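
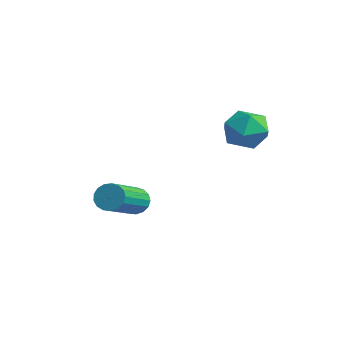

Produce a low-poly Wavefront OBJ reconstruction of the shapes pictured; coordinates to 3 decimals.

v 0.994 -1.105 3.072
v 1.242 -0.732 3.821
v 2.218 -0.728 2.479
v 2.466 -0.355 3.228
v 2.397 -1.223 3.174
v 1.64 -1.457 3.541
v 1.82 -0.003 2.759
v 1.063 -0.237 3.126
v 1.753 -0.052 3.628
v 2.109 -0.806 3.884
v 1.351 -0.654 2.416
v 1.707 -1.408 2.672
v -2.143 -2.734 -1.001
v -1.706 -2.638 -1.37
v -0.719 -4.049 -0.567
v -1.157 -4.146 -0.199
v -1.648 -2.474 -1.153
v -0.661 -3.885 -0.35
v -1.703 -2.37 -0.902
v -0.716 -3.781 -0.099
v -1.86 -2.349 -0.673
v -0.873 -3.76 0.129
v -2.081 -2.417 -0.52
v -1.094 -3.828 0.283
v -2.317 -2.557 -0.477
v -1.33 -3.968 0.326
v -2.513 -2.738 -0.554
v -1.526 -4.149 0.249
v -2.624 -2.918 -0.734
v -1.637 -4.329 0.069
v -2.625 -3.056 -0.975
v -1.638 -4.467 -0.172
v -2.516 -3.12 -1.222
v -1.529 -4.532 -0.419
v -2.322 -3.096 -1.418
v -1.335 -4.507 -0.615
v -2.086 -2.989 -1.519
v -1.1 -4.4 -0.716
v -1.864 -2.824 -1.502
v -0.877 -4.235 -0.699
f 1 12 6
f 1 6 2
f 1 2 8
f 1 8 11
f 1 11 12
f 2 6 10
f 6 12 5
f 12 11 3
f 11 8 7
f 8 2 9
f 4 10 5
f 4 5 3
f 4 3 7
f 4 7 9
f 4 9 10
f 5 10 6
f 3 5 12
f 7 3 11
f 9 7 8
f 10 9 2
f 14 13 17
f 14 17 15
f 15 17 18
f 15 18 16
f 17 13 19
f 17 19 18
f 18 19 20
f 18 20 16
f 19 13 21
f 19 21 20
f 20 21 22
f 20 22 16
f 21 13 23
f 21 23 22
f 22 23 24
f 22 24 16
f 23 13 25
f 23 25 24
f 24 25 26
f 24 26 16
f 25 13 27
f 25 27 26
f 26 27 28
f 26 28 16
f 27 13 29
f 27 29 28
f 28 29 30
f 28 30 16
f 29 13 31
f 29 31 30
f 30 31 32
f 30 32 16
f 31 13 33
f 31 33 32
f 32 33 34
f 32 34 16
f 33 13 35
f 33 35 34
f 34 35 36
f 34 36 16
f 35 13 37
f 35 37 36
f 36 37 38
f 36 38 16
f 37 13 39
f 37 39 38
f 38 39 40
f 38 40 16
f 39 13 14
f 39 14 40
f 40 14 15
f 40 15 16



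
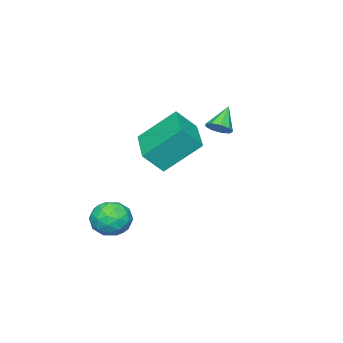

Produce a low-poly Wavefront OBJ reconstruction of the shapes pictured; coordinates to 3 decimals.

v 0.742 -0.08 0.888
v 1.338 -0.588 1.716
v -0.079 1.063 2.179
v 0.517 0.556 3.007
v 2.163 1.204 0.653
v 2.759 0.697 1.481
v 1.342 2.348 1.944
v 1.938 1.84 2.772
v 1.359 -0.879 -2.41
v 1.872 -0.872 -3.116
v 2.288 -1.708 -1.744
v 2.801 -1.701 -2.45
v 2.7 -0.975 -1.977
v 2.125 -0.462 -2.388
v 2.035 -2.118 -2.472
v 1.46 -1.605 -2.883
v 2.289 -1.637 -3.154
v 2.7 -0.931 -2.848
v 1.46 -1.649 -2.012
v 1.871 -0.943 -1.706
v 1.534 -0.803 -2.821
v 2.626 -1.777 -2.039
v 2.567 -1.351 -1.76
v 2.868 -1.346 -2.176
v 1.683 -0.562 -2.393
v 1.984 -0.558 -2.808
v 2.471 -0.618 -2.139
v 2.176 -2.022 -2.052
v 2.477 -2.018 -2.467
v 1.292 -1.234 -2.684
v 1.593 -1.229 -3.1
v 1.689 -1.962 -2.721
v 2.08 -1.248 -3.259
v 2.627 -1.735 -2.868
v 2.176 -1.98 -2.88
v 1.839 -1.679 -3.122
v 2.322 -0.833 -3.079
v 2.868 -1.32 -2.688
v 2.809 -0.893 -2.41
v 2.471 -0.592 -2.651
v 2.567 -1.283 -3.102
v 1.292 -1.26 -2.172
v 1.838 -1.747 -1.781
v 1.689 -1.988 -2.209
v 1.351 -1.687 -2.45
v 1.533 -0.845 -1.992
v 2.08 -1.332 -1.601
v 2.321 -0.901 -1.738
v 1.984 -0.6 -1.98
v 1.593 -1.297 -1.758
v -2.227 0.567 1.315
v -1.815 0.51 1.69
v -3.053 0.453 2.205
v -1.907 0.88 1.652
v -2.149 1.103 1.456
v -2.427 1.076 1.194
v -2.612 0.81 0.989
v -2.616 0.431 0.936
v -2.438 0.115 1.061
v -2.162 0.011 1.304
v -1.915 0.167 1.553
f 2 4 1
f 5 2 1
f 1 4 3
f 3 5 1
f 2 8 4
f 6 2 5
f 6 8 2
f 4 8 3
f 7 5 3
f 3 8 7
f 7 6 5
f 8 6 7
f 9 46 25
f 46 20 49
f 25 49 14
f 46 49 25
f 9 25 21
f 25 14 26
f 21 26 10
f 25 26 21
f 9 21 30
f 21 10 31
f 30 31 16
f 21 31 30
f 9 30 42
f 30 16 45
f 42 45 19
f 30 45 42
f 9 42 46
f 42 19 50
f 46 50 20
f 42 50 46
f 10 26 37
f 26 14 40
f 37 40 18
f 26 40 37
f 14 49 27
f 49 20 48
f 27 48 13
f 49 48 27
f 20 50 47
f 50 19 43
f 47 43 11
f 50 43 47
f 19 45 44
f 45 16 32
f 44 32 15
f 45 32 44
f 16 31 36
f 31 10 33
f 36 33 17
f 31 33 36
f 12 38 24
f 38 18 39
f 24 39 13
f 38 39 24
f 12 24 22
f 24 13 23
f 22 23 11
f 24 23 22
f 12 22 29
f 22 11 28
f 29 28 15
f 22 28 29
f 12 29 34
f 29 15 35
f 34 35 17
f 29 35 34
f 12 34 38
f 34 17 41
f 38 41 18
f 34 41 38
f 13 39 27
f 39 18 40
f 27 40 14
f 39 40 27
f 11 23 47
f 23 13 48
f 47 48 20
f 23 48 47
f 15 28 44
f 28 11 43
f 44 43 19
f 28 43 44
f 17 35 36
f 35 15 32
f 36 32 16
f 35 32 36
f 18 41 37
f 41 17 33
f 37 33 10
f 41 33 37
f 52 51 54
f 52 54 53
f 54 51 55
f 54 55 53
f 55 51 56
f 55 56 53
f 56 51 57
f 56 57 53
f 57 51 58
f 57 58 53
f 58 51 59
f 58 59 53
f 59 51 60
f 59 60 53
f 60 51 61
f 60 61 53
f 61 51 52
f 61 52 53



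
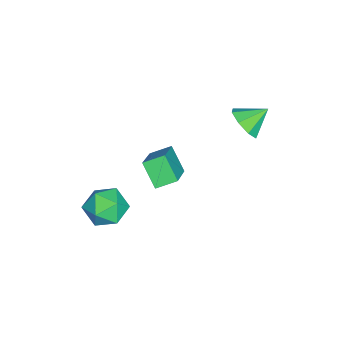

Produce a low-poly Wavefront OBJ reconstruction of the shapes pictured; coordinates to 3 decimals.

v -0.288 -2.021 -2.555
v -0.59 -1.221 -2.188
v -1.877 -2.129 -3.627
v -2.179 -1.33 -3.26
v 0.279 -1.39 -3.46
v -0.023 -0.591 -3.093
v -1.31 -1.499 -4.532
v -1.612 -0.699 -4.165
v -0.684 1.758 0.417
v -0.216 2.29 0.09
v -1.136 2.542 1.043
v -0.731 2.227 -0.204
v -1.219 1.889 -0.135
v -1.393 1.475 0.258
v -1.151 1.227 0.745
v -0.636 1.29 1.039
v -0.148 1.627 0.969
v 0.026 2.041 0.576
v 1.896 -1.958 -2.998
v 2.779 -2.216 -3.168
v 1.521 -3.404 -2.752
v 2.404 -3.662 -2.922
v 2.199 -3.175 -2.15
v 2.431 -2.281 -2.302
v 1.869 -3.339 -3.618
v 2.101 -2.445 -3.77
v 2.763 -3.069 -3.551
v 2.967 -2.968 -2.643
v 1.333 -2.652 -3.277
v 1.537 -2.551 -2.369
f 2 4 1
f 5 2 1
f 1 4 3
f 3 5 1
f 2 8 4
f 6 2 5
f 6 8 2
f 4 8 3
f 7 5 3
f 3 8 7
f 7 6 5
f 8 6 7
f 10 9 12
f 10 12 11
f 12 9 13
f 12 13 11
f 13 9 14
f 13 14 11
f 14 9 15
f 14 15 11
f 15 9 16
f 15 16 11
f 16 9 17
f 16 17 11
f 17 9 18
f 17 18 11
f 18 9 10
f 18 10 11
f 19 30 24
f 19 24 20
f 19 20 26
f 19 26 29
f 19 29 30
f 20 24 28
f 24 30 23
f 30 29 21
f 29 26 25
f 26 20 27
f 22 28 23
f 22 23 21
f 22 21 25
f 22 25 27
f 22 27 28
f 23 28 24
f 21 23 30
f 25 21 29
f 27 25 26
f 28 27 20



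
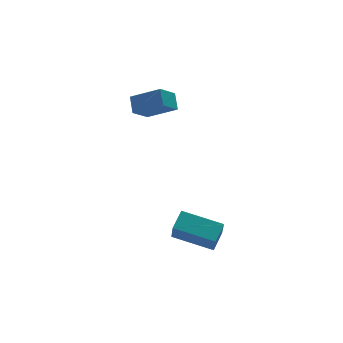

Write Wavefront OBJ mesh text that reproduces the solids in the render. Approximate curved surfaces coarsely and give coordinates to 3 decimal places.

v 0.312 -2.739 -3.259
v 0.064 -3.372 -2.012
v 1.115 -2.081 -2.765
v 0.868 -2.714 -1.518
v 1.832 -4.246 -3.722
v 1.585 -4.879 -2.475
v 2.636 -3.588 -3.228
v 2.388 -4.221 -1.981
v 0.644 2.139 2.534
v 1.814 1.112 3.398
v 0.894 2.933 3.141
v 2.064 1.906 4.004
v 1.636 2.514 1.636
v 2.806 1.487 2.499
v 1.886 3.308 2.242
v 3.056 2.281 3.106
f 2 4 1
f 5 2 1
f 1 4 3
f 3 5 1
f 2 8 4
f 6 2 5
f 6 8 2
f 4 8 3
f 7 5 3
f 3 8 7
f 7 6 5
f 8 6 7
f 10 12 9
f 13 10 9
f 9 12 11
f 11 13 9
f 10 16 12
f 14 10 13
f 14 16 10
f 12 16 11
f 15 13 11
f 11 16 15
f 15 14 13
f 16 14 15



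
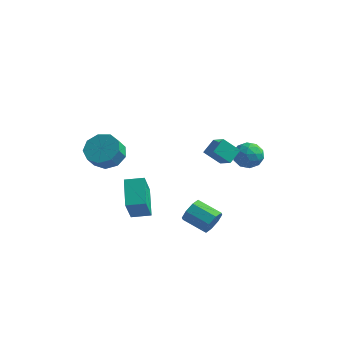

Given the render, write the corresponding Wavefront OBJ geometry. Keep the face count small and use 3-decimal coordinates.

v 0.625 -4.462 -1.875
v -0.229 -3.081 -0.889
v 0.397 -3.473 -3.458
v -0.456 -2.091 -2.471
v 1.616 -3.969 -1.709
v 0.763 -2.587 -0.722
v 1.389 -2.979 -3.291
v 0.535 -1.598 -2.305
v 4.409 -1.545 -3.783
v 4.683 -1.191 -3.107
v 3.244 -1.121 -2.562
v 2.971 -1.475 -3.237
v 4.536 -0.78 -3.548
v 3.097 -0.71 -3.002
v 4.315 -0.817 -4.126
v 2.876 -0.747 -3.58
v 4.149 -1.281 -4.503
v 2.711 -1.211 -3.957
v 4.136 -1.899 -4.458
v 2.697 -1.829 -3.913
v 4.283 -2.31 -4.018
v 2.844 -2.24 -3.472
v 4.504 -2.273 -3.44
v 3.065 -2.203 -2.894
v 4.669 -1.809 -3.063
v 3.231 -1.739 -2.517
v -1.068 -3.278 0.988
v -0.022 -3.215 1.045
v -0.025 -3.899 1.868
v -1.072 -3.962 1.812
v -0.321 -2.712 1.461
v -0.324 -3.396 2.285
v -0.97 -2.474 1.656
v -0.973 -3.157 2.48
v -1.665 -2.612 1.539
v -1.668 -3.296 2.362
v -2.081 -3.062 1.164
v -2.084 -3.745 1.987
v -2.023 -3.613 0.707
v -2.026 -4.296 1.53
v -1.518 -4.007 0.381
v -1.522 -4.691 1.205
v -0.803 -4.061 0.34
v -0.807 -4.744 1.163
v -0.212 -3.748 0.602
v -0.216 -4.431 1.426
v 3.156 3.55 -1.691
v 3.775 4.249 -1.845
v 4.185 2.831 -0.815
v 4.804 3.53 -0.969
v 4.033 3.689 -0.444
v 3.397 4.133 -0.986
v 4.563 2.947 -1.674
v 3.927 3.391 -2.216
v 4.645 3.876 -1.835
v 4.318 4.334 -1.075
v 3.642 2.746 -1.585
v 3.315 3.204 -0.825
v 3.375 3.963 -1.845
v 4.585 3.117 -0.815
v 4.132 3.211 -0.506
v 4.496 3.621 -0.597
v 3.153 3.895 -1.34
v 3.517 4.305 -1.431
v 3.669 3.976 -0.607
v 4.443 2.775 -1.229
v 4.807 3.185 -1.32
v 3.464 3.459 -2.063
v 3.828 3.869 -2.154
v 4.291 3.104 -2.053
v 4.251 4.154 -1.93
v 4.855 3.731 -1.415
v 4.713 3.389 -1.829
v 4.339 3.65 -2.148
v 4.058 4.423 -1.483
v 4.663 4.001 -0.968
v 4.21 4.094 -0.659
v 3.836 4.356 -0.978
v 4.569 4.204 -1.477
v 3.297 3.079 -1.692
v 3.902 2.657 -1.177
v 4.124 2.724 -1.682
v 3.75 2.986 -2.001
v 3.105 3.349 -1.245
v 3.709 2.926 -0.73
v 3.621 3.43 -0.512
v 3.247 3.691 -0.831
v 3.391 2.876 -1.183
v 1.9 2.095 -0.9
v 2.814 1.514 -0.277
v 2.071 2.981 -0.325
v 2.985 2.4 0.298
v 2.755 2.5 -1.778
v 3.669 1.919 -1.155
v 2.926 3.386 -1.203
v 3.84 2.805 -0.58
f 2 4 1
f 5 2 1
f 1 4 3
f 3 5 1
f 2 8 4
f 6 2 5
f 6 8 2
f 4 8 3
f 7 5 3
f 3 8 7
f 7 6 5
f 8 6 7
f 10 9 13
f 10 13 11
f 11 13 14
f 11 14 12
f 13 9 15
f 13 15 14
f 14 15 16
f 14 16 12
f 15 9 17
f 15 17 16
f 16 17 18
f 16 18 12
f 17 9 19
f 17 19 18
f 18 19 20
f 18 20 12
f 19 9 21
f 19 21 20
f 20 21 22
f 20 22 12
f 21 9 23
f 21 23 22
f 22 23 24
f 22 24 12
f 23 9 25
f 23 25 24
f 24 25 26
f 24 26 12
f 25 9 10
f 25 10 26
f 26 10 11
f 26 11 12
f 28 27 31
f 28 31 29
f 29 31 32
f 29 32 30
f 31 27 33
f 31 33 32
f 32 33 34
f 32 34 30
f 33 27 35
f 33 35 34
f 34 35 36
f 34 36 30
f 35 27 37
f 35 37 36
f 36 37 38
f 36 38 30
f 37 27 39
f 37 39 38
f 38 39 40
f 38 40 30
f 39 27 41
f 39 41 40
f 40 41 42
f 40 42 30
f 41 27 43
f 41 43 42
f 42 43 44
f 42 44 30
f 43 27 45
f 43 45 44
f 44 45 46
f 44 46 30
f 45 27 28
f 45 28 46
f 46 28 29
f 46 29 30
f 47 84 63
f 84 58 87
f 63 87 52
f 84 87 63
f 47 63 59
f 63 52 64
f 59 64 48
f 63 64 59
f 47 59 68
f 59 48 69
f 68 69 54
f 59 69 68
f 47 68 80
f 68 54 83
f 80 83 57
f 68 83 80
f 47 80 84
f 80 57 88
f 84 88 58
f 80 88 84
f 48 64 75
f 64 52 78
f 75 78 56
f 64 78 75
f 52 87 65
f 87 58 86
f 65 86 51
f 87 86 65
f 58 88 85
f 88 57 81
f 85 81 49
f 88 81 85
f 57 83 82
f 83 54 70
f 82 70 53
f 83 70 82
f 54 69 74
f 69 48 71
f 74 71 55
f 69 71 74
f 50 76 62
f 76 56 77
f 62 77 51
f 76 77 62
f 50 62 60
f 62 51 61
f 60 61 49
f 62 61 60
f 50 60 67
f 60 49 66
f 67 66 53
f 60 66 67
f 50 67 72
f 67 53 73
f 72 73 55
f 67 73 72
f 50 72 76
f 72 55 79
f 76 79 56
f 72 79 76
f 51 77 65
f 77 56 78
f 65 78 52
f 77 78 65
f 49 61 85
f 61 51 86
f 85 86 58
f 61 86 85
f 53 66 82
f 66 49 81
f 82 81 57
f 66 81 82
f 55 73 74
f 73 53 70
f 74 70 54
f 73 70 74
f 56 79 75
f 79 55 71
f 75 71 48
f 79 71 75
f 90 92 89
f 93 90 89
f 89 92 91
f 91 93 89
f 90 96 92
f 94 90 93
f 94 96 90
f 92 96 91
f 95 93 91
f 91 96 95
f 95 94 93
f 96 94 95



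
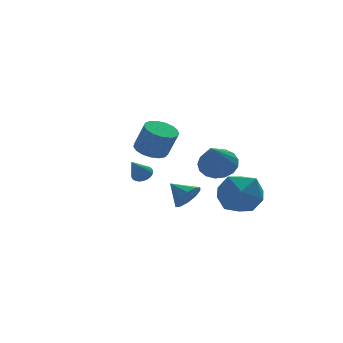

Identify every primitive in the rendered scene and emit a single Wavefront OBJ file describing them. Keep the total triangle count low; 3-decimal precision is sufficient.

v -0.224 -3.706 0.939
v 0.327 -3.203 -0.079
v 1.593 -3.837 1.859
v 2.144 -3.334 0.841
v 1.391 -2.627 1.565
v 0.268 -2.546 0.997
v 1.652 -4.494 0.783
v 0.529 -4.413 0.215
v 1.486 -3.69 -0.175
v 1.325 -2.536 0.309
v 0.595 -4.504 1.471
v 0.434 -3.35 1.955
v -3.593 -3.422 2.695
v -3.165 -3.443 2.97
v -4.227 -3.878 3.645
v -3.23 -3.261 3.014
v -3.351 -3.103 3.009
v -3.508 -2.993 2.957
v -3.679 -2.949 2.864
v -3.836 -2.977 2.746
v -3.957 -3.073 2.62
v -4.022 -3.222 2.505
v -4.022 -3.401 2.419
v -3.956 -3.584 2.375
v -3.835 -3.742 2.38
v -3.678 -3.852 2.433
v -3.507 -3.896 2.525
v -3.35 -3.868 2.644
v -3.229 -3.772 2.77
v -3.164 -3.623 2.884
v -0.819 -1.655 0.214
v -0.108 -1.35 0.42
v -1.361 -0.805 0.826
v -0.25 -1.137 -0.003
v -0.609 -1.121 -0.343
v -1.047 -1.31 -0.47
v -1.399 -1.631 -0.336
v -1.529 -1.961 0.009
v -1.387 -2.174 0.432
v -1.029 -2.19 0.771
v -0.59 -2.001 0.899
v -0.238 -1.68 0.764
v -1.219 2.272 1.87
v -0.728 1.65 1.536
v -0.35 1.186 2.955
v -0.841 1.808 3.29
v -0.471 1.97 1.572
v -0.093 1.506 2.991
v -0.386 2.359 1.677
v -0.008 1.895 3.096
v -0.491 2.728 1.826
v -0.113 2.264 3.245
v -0.764 2.992 1.985
v -0.385 2.529 3.404
v -1.14 3.092 2.117
v -0.762 2.628 3.536
v -1.535 3.003 2.194
v -1.157 2.54 3.613
v -1.857 2.748 2.196
v -1.479 2.284 3.615
v -2.033 2.383 2.124
v -1.655 1.919 3.543
v -2.023 1.992 1.993
v -1.645 1.529 3.412
v -1.828 1.666 1.835
v -1.45 1.202 3.254
v -1.494 1.479 1.685
v -1.116 1.015 3.104
v -1.097 1.473 1.577
v -0.719 1.009 2.996
v 0.22 -2.694 2.548
v 1.071 -2.979 2.79
v -0.64 -3.986 4.052
v 0.999 -2.627 3.052
v 0.748 -2.289 3.198
v 0.376 -2.045 3.196
v -0.032 -1.949 3.045
v -0.382 -2.024 2.78
v -0.594 -2.253 2.463
v -0.62 -2.582 2.165
v -0.454 -2.938 1.955
v -0.133 -3.237 1.881
v 0.269 -3.412 1.96
v 0.659 -3.423 2.173
v 0.949 -3.267 2.473
f 1 12 6
f 1 6 2
f 1 2 8
f 1 8 11
f 1 11 12
f 2 6 10
f 6 12 5
f 12 11 3
f 11 8 7
f 8 2 9
f 4 10 5
f 4 5 3
f 4 3 7
f 4 7 9
f 4 9 10
f 5 10 6
f 3 5 12
f 7 3 11
f 9 7 8
f 10 9 2
f 14 13 16
f 14 16 15
f 16 13 17
f 16 17 15
f 17 13 18
f 17 18 15
f 18 13 19
f 18 19 15
f 19 13 20
f 19 20 15
f 20 13 21
f 20 21 15
f 21 13 22
f 21 22 15
f 22 13 23
f 22 23 15
f 23 13 24
f 23 24 15
f 24 13 25
f 24 25 15
f 25 13 26
f 25 26 15
f 26 13 27
f 26 27 15
f 27 13 28
f 27 28 15
f 28 13 29
f 28 29 15
f 29 13 30
f 29 30 15
f 30 13 14
f 30 14 15
f 32 31 34
f 32 34 33
f 34 31 35
f 34 35 33
f 35 31 36
f 35 36 33
f 36 31 37
f 36 37 33
f 37 31 38
f 37 38 33
f 38 31 39
f 38 39 33
f 39 31 40
f 39 40 33
f 40 31 41
f 40 41 33
f 41 31 42
f 41 42 33
f 42 31 32
f 42 32 33
f 44 43 47
f 44 47 45
f 45 47 48
f 45 48 46
f 47 43 49
f 47 49 48
f 48 49 50
f 48 50 46
f 49 43 51
f 49 51 50
f 50 51 52
f 50 52 46
f 51 43 53
f 51 53 52
f 52 53 54
f 52 54 46
f 53 43 55
f 53 55 54
f 54 55 56
f 54 56 46
f 55 43 57
f 55 57 56
f 56 57 58
f 56 58 46
f 57 43 59
f 57 59 58
f 58 59 60
f 58 60 46
f 59 43 61
f 59 61 60
f 60 61 62
f 60 62 46
f 61 43 63
f 61 63 62
f 62 63 64
f 62 64 46
f 63 43 65
f 63 65 64
f 64 65 66
f 64 66 46
f 65 43 67
f 65 67 66
f 66 67 68
f 66 68 46
f 67 43 69
f 67 69 68
f 68 69 70
f 68 70 46
f 69 43 44
f 69 44 70
f 70 44 45
f 70 45 46
f 72 71 74
f 72 74 73
f 74 71 75
f 74 75 73
f 75 71 76
f 75 76 73
f 76 71 77
f 76 77 73
f 77 71 78
f 77 78 73
f 78 71 79
f 78 79 73
f 79 71 80
f 79 80 73
f 80 71 81
f 80 81 73
f 81 71 82
f 81 82 73
f 82 71 83
f 82 83 73
f 83 71 84
f 83 84 73
f 84 71 85
f 84 85 73
f 85 71 72
f 85 72 73



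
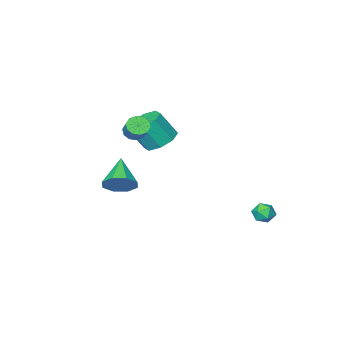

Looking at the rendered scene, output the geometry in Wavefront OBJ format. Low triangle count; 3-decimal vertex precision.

v -1.671 -3.659 -0.7
v -0.926 -4.175 -1.268
v -0.144 -4.698 0.231
v -0.889 -4.181 0.8
v -0.716 -3.4 -1.107
v 0.066 -3.922 0.392
v -1.066 -2.776 -0.708
v -0.284 -3.299 0.792
v -1.77 -2.67 -0.304
v -0.988 -3.192 1.196
v -2.416 -3.142 -0.131
v -1.634 -3.665 1.368
v -2.626 -3.918 -0.292
v -1.844 -4.44 1.207
v -2.276 -4.541 -0.692
v -1.494 -5.064 0.808
v -1.572 -4.648 -1.096
v -0.79 -5.17 0.404
v 1.938 -2.109 -2.38
v 2.553 -1.906 -1.619
v 0.982 -3.491 -1.24
v 1.925 -1.468 -1.614
v 1.305 -1.405 -2.058
v 1.055 -1.756 -2.691
v 1.323 -2.313 -3.142
v 1.95 -2.751 -3.147
v 2.57 -2.814 -2.703
v 2.82 -2.463 -2.07
v -3.765 3.37 -3.361
v -3.125 3.135 -3.538
v -4.215 2.805 -4.242
v -3.575 2.57 -4.419
v -3.885 2.338 -3.831
v -3.607 2.687 -3.286
v -3.733 3.253 -4.494
v -3.455 3.602 -3.949
v -3.105 3.063 -4.238
v -3.199 2.498 -3.828
v -4.141 3.442 -3.952
v -4.235 2.877 -3.542
v 0.248 -3.282 0.706
v 0.722 -3.07 0.299
v 1.047 -2.207 1.128
v 0.572 -2.418 1.534
v 0.382 -2.861 0.215
v 0.707 -1.998 1.044
v -0.01 -2.813 0.319
v 0.315 -1.95 1.147
v -0.303 -2.944 0.57
v 0.022 -2.081 1.399
v -0.386 -3.204 0.873
v -0.061 -2.341 1.702
v -0.227 -3.493 1.112
v 0.098 -2.63 1.941
v 0.113 -3.702 1.196
v 0.438 -2.839 2.025
v 0.505 -3.75 1.093
v 0.83 -2.887 1.921
v 0.798 -3.619 0.841
v 1.123 -2.756 1.67
v 0.881 -3.359 0.538
v 1.206 -2.496 1.367
f 2 1 5
f 2 5 3
f 3 5 6
f 3 6 4
f 5 1 7
f 5 7 6
f 6 7 8
f 6 8 4
f 7 1 9
f 7 9 8
f 8 9 10
f 8 10 4
f 9 1 11
f 9 11 10
f 10 11 12
f 10 12 4
f 11 1 13
f 11 13 12
f 12 13 14
f 12 14 4
f 13 1 15
f 13 15 14
f 14 15 16
f 14 16 4
f 15 1 17
f 15 17 16
f 16 17 18
f 16 18 4
f 17 1 2
f 17 2 18
f 18 2 3
f 18 3 4
f 20 19 22
f 20 22 21
f 22 19 23
f 22 23 21
f 23 19 24
f 23 24 21
f 24 19 25
f 24 25 21
f 25 19 26
f 25 26 21
f 26 19 27
f 26 27 21
f 27 19 28
f 27 28 21
f 28 19 20
f 28 20 21
f 29 40 34
f 29 34 30
f 29 30 36
f 29 36 39
f 29 39 40
f 30 34 38
f 34 40 33
f 40 39 31
f 39 36 35
f 36 30 37
f 32 38 33
f 32 33 31
f 32 31 35
f 32 35 37
f 32 37 38
f 33 38 34
f 31 33 40
f 35 31 39
f 37 35 36
f 38 37 30
f 42 41 45
f 42 45 43
f 43 45 46
f 43 46 44
f 45 41 47
f 45 47 46
f 46 47 48
f 46 48 44
f 47 41 49
f 47 49 48
f 48 49 50
f 48 50 44
f 49 41 51
f 49 51 50
f 50 51 52
f 50 52 44
f 51 41 53
f 51 53 52
f 52 53 54
f 52 54 44
f 53 41 55
f 53 55 54
f 54 55 56
f 54 56 44
f 55 41 57
f 55 57 56
f 56 57 58
f 56 58 44
f 57 41 59
f 57 59 58
f 58 59 60
f 58 60 44
f 59 41 61
f 59 61 60
f 60 61 62
f 60 62 44
f 61 41 42
f 61 42 62
f 62 42 43
f 62 43 44



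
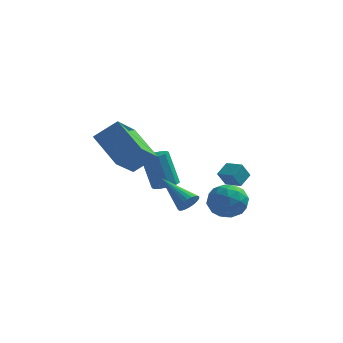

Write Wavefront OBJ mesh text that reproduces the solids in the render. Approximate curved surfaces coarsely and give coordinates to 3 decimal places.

v 1.987 -2.329 2.104
v 2.396 -1.755 1.411
v 2.964 -3.525 1.689
v 3.373 -2.951 0.996
v 3.521 -2.753 1.953
v 2.917 -2.014 2.21
v 2.443 -3.266 0.89
v 1.839 -2.527 1.147
v 2.678 -2.334 0.661
v 3.344 -2.017 1.319
v 2.016 -3.263 1.781
v 2.682 -2.946 2.439
v 2.105 -1.937 1.794
v 3.255 -3.343 1.306
v 3.342 -3.227 1.869
v 3.582 -2.889 1.462
v 2.412 -2.089 2.263
v 2.653 -1.752 1.856
v 3.314 -2.339 2.175
v 2.707 -3.528 1.244
v 2.948 -3.191 0.837
v 1.778 -2.391 1.638
v 2.018 -2.053 1.231
v 2.046 -2.941 0.925
v 2.512 -1.94 0.946
v 3.086 -2.642 0.702
v 2.539 -2.828 0.64
v 2.184 -2.393 0.791
v 2.904 -1.753 1.332
v 3.478 -2.456 1.089
v 3.565 -2.34 1.651
v 3.21 -1.906 1.802
v 3.069 -2.094 0.892
v 1.882 -2.824 2.011
v 2.456 -3.527 1.768
v 2.15 -3.374 1.298
v 1.795 -2.94 1.449
v 2.274 -2.638 2.398
v 2.848 -3.34 2.154
v 3.176 -2.887 2.309
v 2.821 -2.452 2.46
v 2.291 -3.186 2.208
v -3.63 -1.482 4.409
v -2.587 -1.104 5.295
v -3.221 0.039 3.277
v -2.177 0.417 4.163
v -2.303 -2.637 3.337
v -1.259 -2.259 4.223
v -1.893 -1.116 2.205
v -0.85 -0.738 3.091
v 0.849 -2.138 0.981
v 1.166 -2.187 1.488
v -0.609 -1.202 1.979
v 1.242 -1.981 1.406
v 1.258 -1.799 1.26
v 1.212 -1.669 1.071
v 1.111 -1.61 0.868
v 0.97 -1.632 0.682
v 0.81 -1.73 0.542
v 0.657 -1.891 0.469
v 0.533 -2.09 0.473
v 0.457 -2.295 0.555
v 0.44 -2.477 0.702
v 0.486 -2.607 0.891
v 0.587 -2.666 1.093
v 0.728 -2.644 1.279
v 0.888 -2.546 1.419
v 1.041 -2.385 1.493
v -0.88 1.049 0.465
v -0.249 1.176 0.651
v -0.829 1.437 2.441
v -1.46 1.311 2.255
v -0.425 1.535 0.541
v -1.004 1.796 2.332
v -0.774 1.708 0.403
v -1.354 1.969 2.193
v -1.164 1.63 0.288
v -1.744 1.891 2.079
v -1.446 1.33 0.241
v -2.025 1.591 2.031
v -1.511 0.923 0.279
v -2.091 1.184 2.069
v -1.336 0.564 0.388
v -1.915 0.825 2.179
v -0.986 0.391 0.527
v -1.566 0.652 2.317
v -0.596 0.469 0.641
v -1.176 0.73 2.432
v -0.315 0.769 0.689
v -0.894 1.03 2.479
v 3.213 -4.476 4
v 3.498 -3.82 4.38
v 2.468 -4.058 3.836
v 2.753 -3.402 4.216
v 3.527 -4.198 3.284
v 3.812 -3.542 3.664
v 2.782 -3.78 3.12
v 3.067 -3.124 3.5
f 1 38 17
f 38 12 41
f 17 41 6
f 38 41 17
f 1 17 13
f 17 6 18
f 13 18 2
f 17 18 13
f 1 13 22
f 13 2 23
f 22 23 8
f 13 23 22
f 1 22 34
f 22 8 37
f 34 37 11
f 22 37 34
f 1 34 38
f 34 11 42
f 38 42 12
f 34 42 38
f 2 18 29
f 18 6 32
f 29 32 10
f 18 32 29
f 6 41 19
f 41 12 40
f 19 40 5
f 41 40 19
f 12 42 39
f 42 11 35
f 39 35 3
f 42 35 39
f 11 37 36
f 37 8 24
f 36 24 7
f 37 24 36
f 8 23 28
f 23 2 25
f 28 25 9
f 23 25 28
f 4 30 16
f 30 10 31
f 16 31 5
f 30 31 16
f 4 16 14
f 16 5 15
f 14 15 3
f 16 15 14
f 4 14 21
f 14 3 20
f 21 20 7
f 14 20 21
f 4 21 26
f 21 7 27
f 26 27 9
f 21 27 26
f 4 26 30
f 26 9 33
f 30 33 10
f 26 33 30
f 5 31 19
f 31 10 32
f 19 32 6
f 31 32 19
f 3 15 39
f 15 5 40
f 39 40 12
f 15 40 39
f 7 20 36
f 20 3 35
f 36 35 11
f 20 35 36
f 9 27 28
f 27 7 24
f 28 24 8
f 27 24 28
f 10 33 29
f 33 9 25
f 29 25 2
f 33 25 29
f 44 46 43
f 47 44 43
f 43 46 45
f 45 47 43
f 44 50 46
f 48 44 47
f 48 50 44
f 46 50 45
f 49 47 45
f 45 50 49
f 49 48 47
f 50 48 49
f 52 51 54
f 52 54 53
f 54 51 55
f 54 55 53
f 55 51 56
f 55 56 53
f 56 51 57
f 56 57 53
f 57 51 58
f 57 58 53
f 58 51 59
f 58 59 53
f 59 51 60
f 59 60 53
f 60 51 61
f 60 61 53
f 61 51 62
f 61 62 53
f 62 51 63
f 62 63 53
f 63 51 64
f 63 64 53
f 64 51 65
f 64 65 53
f 65 51 66
f 65 66 53
f 66 51 67
f 66 67 53
f 67 51 68
f 67 68 53
f 68 51 52
f 68 52 53
f 70 69 73
f 70 73 71
f 71 73 74
f 71 74 72
f 73 69 75
f 73 75 74
f 74 75 76
f 74 76 72
f 75 69 77
f 75 77 76
f 76 77 78
f 76 78 72
f 77 69 79
f 77 79 78
f 78 79 80
f 78 80 72
f 79 69 81
f 79 81 80
f 80 81 82
f 80 82 72
f 81 69 83
f 81 83 82
f 82 83 84
f 82 84 72
f 83 69 85
f 83 85 84
f 84 85 86
f 84 86 72
f 85 69 87
f 85 87 86
f 86 87 88
f 86 88 72
f 87 69 89
f 87 89 88
f 88 89 90
f 88 90 72
f 89 69 70
f 89 70 90
f 90 70 71
f 90 71 72
f 92 94 91
f 95 92 91
f 91 94 93
f 93 95 91
f 92 98 94
f 96 92 95
f 96 98 92
f 94 98 93
f 97 95 93
f 93 98 97
f 97 96 95
f 98 96 97



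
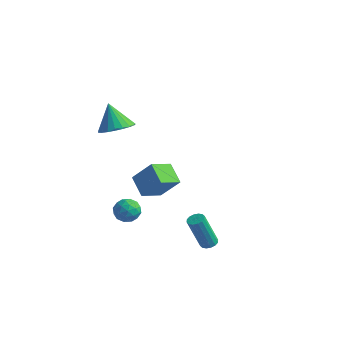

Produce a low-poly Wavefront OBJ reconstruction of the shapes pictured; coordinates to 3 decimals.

v 3.232 0.128 -3.747
v 3.539 0.494 -3.57
v 3.135 -0.141 -1.556
v 2.828 -0.508 -1.733
v 3.3 0.606 -3.582
v 2.896 -0.03 -1.569
v 3.043 0.589 -3.639
v 2.639 -0.046 -1.625
v 2.836 0.449 -3.725
v 2.432 -0.187 -1.711
v 2.736 0.223 -3.816
v 2.332 -0.413 -1.803
v 2.768 -0.029 -3.889
v 2.364 -0.665 -1.876
v 2.925 -0.239 -3.924
v 2.521 -0.874 -1.91
v 3.164 -0.35 -3.911
v 2.76 -0.986 -1.898
v 3.421 -0.334 -3.855
v 3.017 -0.969 -1.841
v 3.628 -0.193 -3.769
v 3.224 -0.829 -1.755
v 3.728 0.033 -3.677
v 3.324 -0.603 -1.664
v 3.696 0.285 -3.604
v 3.292 -0.351 -1.591
v -3.702 2.667 -4.233
v -4.842 3.175 -3.419
v -3.468 4.057 -4.774
v -4.608 4.565 -3.96
v -2.552 3.015 -2.84
v -3.692 3.523 -2.026
v -2.318 4.405 -3.381
v -3.458 4.913 -2.567
v -3.082 -0.007 2.727
v -2.203 0.434 3.097
v -3.838 0.187 4.293
v -2.423 0.781 2.948
v -2.757 0.991 2.761
v -3.146 1.029 2.568
v -3.525 0.888 2.402
v -3.827 0.592 2.293
v -4 0.193 2.259
v -4.014 -0.241 2.305
v -3.867 -0.634 2.425
v -3.585 -0.919 2.597
v -3.215 -1.046 2.791
v -2.822 -0.994 2.974
v -2.474 -0.77 3.115
v -2.231 -0.415 3.188
v -2.136 0.011 3.182
v -2.045 0.414 -2.913
v -1.477 -0.039 -3.317
v -3.023 -0.341 -3.443
v -2.455 -0.794 -3.847
v -2.513 -0.842 -3.019
v -1.909 -0.375 -2.692
v -2.591 -0.005 -4.068
v -1.987 0.462 -3.741
v -1.815 -0.298 -4.03
v -1.767 -0.815 -3.382
v -2.733 0.435 -3.378
v -2.685 -0.082 -2.73
v -1.675 0.253 -3.068
v -2.825 -0.633 -3.692
v -2.859 -0.662 -3.205
v -2.525 -0.928 -3.442
v -1.929 0.056 -2.701
v -1.595 -0.21 -2.938
v -2.204 -0.682 -2.764
v -2.905 -0.17 -3.822
v -2.571 -0.436 -4.059
v -1.975 0.548 -3.318
v -1.641 0.282 -3.555
v -2.296 0.302 -3.996
v -1.54 -0.164 -3.725
v -2.115 -0.608 -4.037
v -2.194 -0.144 -4.167
v -1.839 0.13 -3.974
v -1.512 -0.469 -3.344
v -2.086 -0.912 -3.656
v -2.121 -0.94 -3.169
v -1.766 -0.666 -2.977
v -1.71 -0.62 -3.764
v -2.414 0.532 -3.104
v -2.988 0.089 -3.416
v -2.734 0.286 -3.783
v -2.379 0.56 -3.591
v -2.385 0.228 -2.723
v -2.96 -0.216 -3.035
v -2.661 -0.51 -2.786
v -2.306 -0.236 -2.593
v -2.79 0.24 -2.996
f 2 1 5
f 2 5 3
f 3 5 6
f 3 6 4
f 5 1 7
f 5 7 6
f 6 7 8
f 6 8 4
f 7 1 9
f 7 9 8
f 8 9 10
f 8 10 4
f 9 1 11
f 9 11 10
f 10 11 12
f 10 12 4
f 11 1 13
f 11 13 12
f 12 13 14
f 12 14 4
f 13 1 15
f 13 15 14
f 14 15 16
f 14 16 4
f 15 1 17
f 15 17 16
f 16 17 18
f 16 18 4
f 17 1 19
f 17 19 18
f 18 19 20
f 18 20 4
f 19 1 21
f 19 21 20
f 20 21 22
f 20 22 4
f 21 1 23
f 21 23 22
f 22 23 24
f 22 24 4
f 23 1 25
f 23 25 24
f 24 25 26
f 24 26 4
f 25 1 2
f 25 2 26
f 26 2 3
f 26 3 4
f 28 30 27
f 31 28 27
f 27 30 29
f 29 31 27
f 28 34 30
f 32 28 31
f 32 34 28
f 30 34 29
f 33 31 29
f 29 34 33
f 33 32 31
f 34 32 33
f 36 35 38
f 36 38 37
f 38 35 39
f 38 39 37
f 39 35 40
f 39 40 37
f 40 35 41
f 40 41 37
f 41 35 42
f 41 42 37
f 42 35 43
f 42 43 37
f 43 35 44
f 43 44 37
f 44 35 45
f 44 45 37
f 45 35 46
f 45 46 37
f 46 35 47
f 46 47 37
f 47 35 48
f 47 48 37
f 48 35 49
f 48 49 37
f 49 35 50
f 49 50 37
f 50 35 51
f 50 51 37
f 51 35 36
f 51 36 37
f 52 89 68
f 89 63 92
f 68 92 57
f 89 92 68
f 52 68 64
f 68 57 69
f 64 69 53
f 68 69 64
f 52 64 73
f 64 53 74
f 73 74 59
f 64 74 73
f 52 73 85
f 73 59 88
f 85 88 62
f 73 88 85
f 52 85 89
f 85 62 93
f 89 93 63
f 85 93 89
f 53 69 80
f 69 57 83
f 80 83 61
f 69 83 80
f 57 92 70
f 92 63 91
f 70 91 56
f 92 91 70
f 63 93 90
f 93 62 86
f 90 86 54
f 93 86 90
f 62 88 87
f 88 59 75
f 87 75 58
f 88 75 87
f 59 74 79
f 74 53 76
f 79 76 60
f 74 76 79
f 55 81 67
f 81 61 82
f 67 82 56
f 81 82 67
f 55 67 65
f 67 56 66
f 65 66 54
f 67 66 65
f 55 65 72
f 65 54 71
f 72 71 58
f 65 71 72
f 55 72 77
f 72 58 78
f 77 78 60
f 72 78 77
f 55 77 81
f 77 60 84
f 81 84 61
f 77 84 81
f 56 82 70
f 82 61 83
f 70 83 57
f 82 83 70
f 54 66 90
f 66 56 91
f 90 91 63
f 66 91 90
f 58 71 87
f 71 54 86
f 87 86 62
f 71 86 87
f 60 78 79
f 78 58 75
f 79 75 59
f 78 75 79
f 61 84 80
f 84 60 76
f 80 76 53
f 84 76 80



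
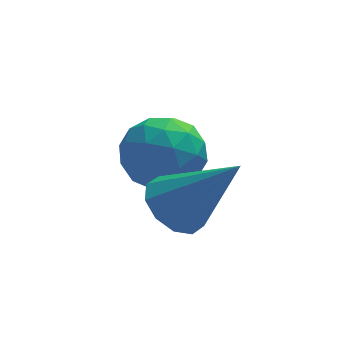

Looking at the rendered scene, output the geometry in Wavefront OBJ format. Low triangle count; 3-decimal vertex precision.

v -0.82 1.03 1.624
v -0.228 0.794 1.062
v 0.48 0.45 3.236
v -0.148 1.3 1.179
v -0.324 1.703 1.467
v -0.69 1.848 1.814
v -1.106 1.681 2.089
v -1.412 1.266 2.187
v -1.492 0.76 2.069
v -1.315 0.357 1.782
v -0.949 0.212 1.434
v -0.534 0.379 1.159
v -1.563 3.315 2.517
v -1.1 3.849 1.725
v -0.62 1.931 2.135
v -0.157 2.465 1.343
v 0.044 2.731 2.351
v -0.539 3.586 2.587
v -1.181 2.194 1.273
v -1.764 3.049 1.509
v -0.864 3.157 0.956
v -0.107 3.488 1.622
v -1.613 2.292 2.238
v -0.856 2.623 2.904
v -1.415 3.704 2.155
v -0.305 2.076 1.705
v -0.187 2.232 2.298
v 0.085 2.547 1.832
v -1.085 3.549 2.662
v -0.812 3.863 2.196
v -0.14 3.206 2.564
v -0.908 1.917 1.664
v -0.635 2.231 1.198
v -1.805 3.233 2.028
v -1.533 3.548 1.562
v -1.58 2.574 1.296
v -1.004 3.611 1.237
v -0.449 2.797 1.012
v -1.051 2.637 0.971
v -1.394 3.14 1.11
v -0.558 3.806 1.629
v -0.004 2.992 1.404
v 0.114 3.148 1.997
v -0.229 3.651 2.136
v -0.42 3.398 1.177
v -1.716 2.788 2.456
v -1.162 1.974 2.231
v -1.491 2.129 1.724
v -1.834 2.632 1.863
v -1.271 2.983 2.848
v -0.716 2.169 2.623
v -0.326 2.64 2.75
v -0.669 3.143 2.889
v -1.3 2.382 2.683
f 2 1 4
f 2 4 3
f 4 1 5
f 4 5 3
f 5 1 6
f 5 6 3
f 6 1 7
f 6 7 3
f 7 1 8
f 7 8 3
f 8 1 9
f 8 9 3
f 9 1 10
f 9 10 3
f 10 1 11
f 10 11 3
f 11 1 12
f 11 12 3
f 12 1 2
f 12 2 3
f 13 50 29
f 50 24 53
f 29 53 18
f 50 53 29
f 13 29 25
f 29 18 30
f 25 30 14
f 29 30 25
f 13 25 34
f 25 14 35
f 34 35 20
f 25 35 34
f 13 34 46
f 34 20 49
f 46 49 23
f 34 49 46
f 13 46 50
f 46 23 54
f 50 54 24
f 46 54 50
f 14 30 41
f 30 18 44
f 41 44 22
f 30 44 41
f 18 53 31
f 53 24 52
f 31 52 17
f 53 52 31
f 24 54 51
f 54 23 47
f 51 47 15
f 54 47 51
f 23 49 48
f 49 20 36
f 48 36 19
f 49 36 48
f 20 35 40
f 35 14 37
f 40 37 21
f 35 37 40
f 16 42 28
f 42 22 43
f 28 43 17
f 42 43 28
f 16 28 26
f 28 17 27
f 26 27 15
f 28 27 26
f 16 26 33
f 26 15 32
f 33 32 19
f 26 32 33
f 16 33 38
f 33 19 39
f 38 39 21
f 33 39 38
f 16 38 42
f 38 21 45
f 42 45 22
f 38 45 42
f 17 43 31
f 43 22 44
f 31 44 18
f 43 44 31
f 15 27 51
f 27 17 52
f 51 52 24
f 27 52 51
f 19 32 48
f 32 15 47
f 48 47 23
f 32 47 48
f 21 39 40
f 39 19 36
f 40 36 20
f 39 36 40
f 22 45 41
f 45 21 37
f 41 37 14
f 45 37 41



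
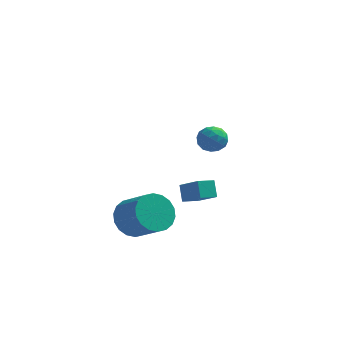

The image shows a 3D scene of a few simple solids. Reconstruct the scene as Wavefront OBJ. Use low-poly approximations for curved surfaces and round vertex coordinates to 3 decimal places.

v -1.729 -2.707 -3.295
v -1.189 -3.038 -4.181
v -0.01 -3.924 -3.132
v -0.551 -3.593 -2.245
v -0.971 -2.619 -4.073
v 0.208 -3.505 -3.023
v -0.903 -2.217 -3.81
v 0.276 -3.103 -2.76
v -0.999 -1.912 -3.445
v 0.18 -2.798 -2.395
v -1.239 -1.765 -3.05
v -0.06 -2.651 -2
v -1.577 -1.804 -2.704
v -0.398 -2.69 -1.654
v -1.945 -2.022 -2.475
v -0.766 -2.908 -1.425
v -2.27 -2.376 -2.408
v -1.091 -3.262 -1.359
v -2.488 -2.795 -2.517
v -1.309 -3.681 -1.467
v -2.556 -3.197 -2.78
v -1.377 -4.083 -1.73
v -2.46 -3.502 -3.145
v -1.281 -4.388 -2.095
v -2.22 -3.649 -3.54
v -1.041 -4.535 -2.49
v -1.882 -3.61 -3.886
v -0.703 -4.496 -2.836
v -1.514 -3.392 -4.115
v -0.335 -4.278 -3.065
v 0.091 0.127 -3.766
v -0.124 0.687 -2.991
v 0.782 0.718 -4.003
v 0.567 1.279 -3.228
v 1.073 -0.679 -2.912
v 0.858 -0.118 -2.137
v 1.764 -0.087 -3.149
v 1.549 0.473 -2.374
v 1.758 -3.012 2.977
v 2.364 -3.315 3.29
v 1.636 -3.985 2.27
v 2.242 -4.288 2.583
v 1.615 -4.212 2.981
v 1.69 -3.611 3.418
v 2.31 -3.689 2.142
v 2.385 -3.088 2.579
v 2.705 -3.734 2.774
v 2.276 -4.057 3.293
v 1.724 -3.243 2.267
v 1.295 -3.566 2.786
v 2.071 -3.078 3.195
v 1.929 -4.222 2.365
v 1.56 -4.177 2.599
v 1.916 -4.355 2.783
v 1.675 -3.252 3.27
v 2.032 -3.43 3.454
v 1.592 -3.957 3.273
v 1.968 -3.87 2.106
v 2.325 -4.048 2.29
v 2.084 -2.945 2.777
v 2.44 -3.123 2.961
v 2.408 -3.343 2.287
v 2.628 -3.503 3.076
v 2.557 -4.074 2.661
v 2.597 -3.722 2.402
v 2.641 -3.369 2.658
v 2.376 -3.692 3.381
v 2.304 -4.264 2.966
v 1.936 -4.219 3.199
v 1.98 -3.866 3.456
v 2.576 -3.938 3.078
v 1.696 -3.036 2.594
v 1.624 -3.608 2.179
v 2.02 -3.434 2.104
v 2.064 -3.081 2.361
v 1.443 -3.226 2.899
v 1.372 -3.797 2.484
v 1.359 -3.931 2.902
v 1.403 -3.578 3.158
v 1.424 -3.362 2.482
f 2 1 5
f 2 5 3
f 3 5 6
f 3 6 4
f 5 1 7
f 5 7 6
f 6 7 8
f 6 8 4
f 7 1 9
f 7 9 8
f 8 9 10
f 8 10 4
f 9 1 11
f 9 11 10
f 10 11 12
f 10 12 4
f 11 1 13
f 11 13 12
f 12 13 14
f 12 14 4
f 13 1 15
f 13 15 14
f 14 15 16
f 14 16 4
f 15 1 17
f 15 17 16
f 16 17 18
f 16 18 4
f 17 1 19
f 17 19 18
f 18 19 20
f 18 20 4
f 19 1 21
f 19 21 20
f 20 21 22
f 20 22 4
f 21 1 23
f 21 23 22
f 22 23 24
f 22 24 4
f 23 1 25
f 23 25 24
f 24 25 26
f 24 26 4
f 25 1 27
f 25 27 26
f 26 27 28
f 26 28 4
f 27 1 29
f 27 29 28
f 28 29 30
f 28 30 4
f 29 1 2
f 29 2 30
f 30 2 3
f 30 3 4
f 32 34 31
f 35 32 31
f 31 34 33
f 33 35 31
f 32 38 34
f 36 32 35
f 36 38 32
f 34 38 33
f 37 35 33
f 33 38 37
f 37 36 35
f 38 36 37
f 39 76 55
f 76 50 79
f 55 79 44
f 76 79 55
f 39 55 51
f 55 44 56
f 51 56 40
f 55 56 51
f 39 51 60
f 51 40 61
f 60 61 46
f 51 61 60
f 39 60 72
f 60 46 75
f 72 75 49
f 60 75 72
f 39 72 76
f 72 49 80
f 76 80 50
f 72 80 76
f 40 56 67
f 56 44 70
f 67 70 48
f 56 70 67
f 44 79 57
f 79 50 78
f 57 78 43
f 79 78 57
f 50 80 77
f 80 49 73
f 77 73 41
f 80 73 77
f 49 75 74
f 75 46 62
f 74 62 45
f 75 62 74
f 46 61 66
f 61 40 63
f 66 63 47
f 61 63 66
f 42 68 54
f 68 48 69
f 54 69 43
f 68 69 54
f 42 54 52
f 54 43 53
f 52 53 41
f 54 53 52
f 42 52 59
f 52 41 58
f 59 58 45
f 52 58 59
f 42 59 64
f 59 45 65
f 64 65 47
f 59 65 64
f 42 64 68
f 64 47 71
f 68 71 48
f 64 71 68
f 43 69 57
f 69 48 70
f 57 70 44
f 69 70 57
f 41 53 77
f 53 43 78
f 77 78 50
f 53 78 77
f 45 58 74
f 58 41 73
f 74 73 49
f 58 73 74
f 47 65 66
f 65 45 62
f 66 62 46
f 65 62 66
f 48 71 67
f 71 47 63
f 67 63 40
f 71 63 67



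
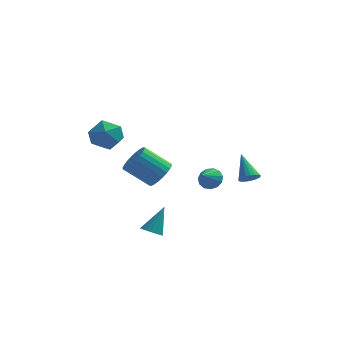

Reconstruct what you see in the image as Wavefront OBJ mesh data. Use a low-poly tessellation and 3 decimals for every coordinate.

v -1.163 1.372 -2.903
v -0.558 1.783 -2.177
v -2.153 1.858 -0.891
v -2.757 1.448 -1.617
v -0.692 2.113 -2.363
v -2.287 2.188 -1.077
v -0.898 2.33 -2.631
v -2.493 2.405 -1.345
v -1.144 2.401 -2.941
v -2.739 2.477 -1.655
v -1.393 2.316 -3.244
v -2.988 2.392 -1.958
v -1.607 2.087 -3.496
v -3.202 2.163 -2.21
v -1.753 1.75 -3.658
v -3.348 1.825 -2.372
v -1.81 1.355 -3.704
v -3.404 1.43 -2.418
v -1.767 0.962 -3.629
v -3.362 1.037 -2.343
v -1.633 0.632 -3.443
v -3.228 0.707 -2.157
v -1.427 0.415 -3.175
v -3.022 0.49 -1.889
v -1.181 0.343 -2.865
v -2.776 0.419 -1.579
v -0.932 0.428 -2.562
v -2.527 0.504 -1.276
v -0.718 0.657 -2.31
v -2.313 0.733 -1.024
v -0.572 0.995 -2.148
v -2.167 1.07 -0.862
v -0.516 1.39 -2.102
v -2.11 1.465 -0.816
v 1.936 -1.204 -1.677
v 2.621 -1.551 -1.731
v 1.524 -2.136 -0.903
v 2.647 -1.282 -1.392
v 2.448 -0.988 -1.144
v 2.086 -0.762 -1.064
v 1.677 -0.676 -1.179
v 1.349 -0.758 -1.452
v 1.209 -0.981 -1.796
v 1.299 -1.275 -2.103
v 1.591 -1.546 -2.274
v 1.993 -1.708 -2.255
v 2.377 -1.71 -2.053
v -1.169 -4.038 -4.583
v -0.625 -4.461 -4.55
v -0.531 -3.102 -3.057
v -0.522 -4.215 -4.745
v -0.567 -3.928 -4.902
v -0.75 -3.666 -4.986
v -1.029 -3.49 -4.978
v -1.34 -3.438 -4.879
v -1.612 -3.525 -4.712
v -1.782 -3.728 -4.516
v -1.812 -4.003 -4.335
v -1.695 -4.286 -4.211
v -1.457 -4.511 -4.172
v -1.153 -4.629 -4.227
v -0.853 -4.611 -4.364
v -3.576 -1.326 2.577
v -2.929 -1.905 1.813
v -4.831 -2.715 2.567
v -4.184 -3.294 1.803
v -3.812 -3.156 2.89
v -3.036 -2.298 2.896
v -4.724 -2.322 1.484
v -3.948 -1.464 1.49
v -3.638 -2.521 1.138
v -3.074 -3.036 2.007
v -4.686 -1.584 2.373
v -4.122 -2.099 3.242
v 4.108 0.286 -2.349
v 4.462 -0.028 -1.875
v 3.532 1.594 -1.051
v 4.658 0.167 -1.985
v 4.745 0.387 -2.167
v 4.706 0.586 -2.385
v 4.549 0.726 -2.596
v 4.304 0.779 -2.758
v 4.02 0.734 -2.839
v 3.754 0.601 -2.823
v 3.558 0.405 -2.713
v 3.471 0.186 -2.53
v 3.51 -0.013 -2.312
v 3.667 -0.154 -2.101
v 3.912 -0.206 -1.939
v 4.195 -0.162 -1.858
f 2 1 5
f 2 5 3
f 3 5 6
f 3 6 4
f 5 1 7
f 5 7 6
f 6 7 8
f 6 8 4
f 7 1 9
f 7 9 8
f 8 9 10
f 8 10 4
f 9 1 11
f 9 11 10
f 10 11 12
f 10 12 4
f 11 1 13
f 11 13 12
f 12 13 14
f 12 14 4
f 13 1 15
f 13 15 14
f 14 15 16
f 14 16 4
f 15 1 17
f 15 17 16
f 16 17 18
f 16 18 4
f 17 1 19
f 17 19 18
f 18 19 20
f 18 20 4
f 19 1 21
f 19 21 20
f 20 21 22
f 20 22 4
f 21 1 23
f 21 23 22
f 22 23 24
f 22 24 4
f 23 1 25
f 23 25 24
f 24 25 26
f 24 26 4
f 25 1 27
f 25 27 26
f 26 27 28
f 26 28 4
f 27 1 29
f 27 29 28
f 28 29 30
f 28 30 4
f 29 1 31
f 29 31 30
f 30 31 32
f 30 32 4
f 31 1 33
f 31 33 32
f 32 33 34
f 32 34 4
f 33 1 2
f 33 2 34
f 34 2 3
f 34 3 4
f 36 35 38
f 36 38 37
f 38 35 39
f 38 39 37
f 39 35 40
f 39 40 37
f 40 35 41
f 40 41 37
f 41 35 42
f 41 42 37
f 42 35 43
f 42 43 37
f 43 35 44
f 43 44 37
f 44 35 45
f 44 45 37
f 45 35 46
f 45 46 37
f 46 35 47
f 46 47 37
f 47 35 36
f 47 36 37
f 49 48 51
f 49 51 50
f 51 48 52
f 51 52 50
f 52 48 53
f 52 53 50
f 53 48 54
f 53 54 50
f 54 48 55
f 54 55 50
f 55 48 56
f 55 56 50
f 56 48 57
f 56 57 50
f 57 48 58
f 57 58 50
f 58 48 59
f 58 59 50
f 59 48 60
f 59 60 50
f 60 48 61
f 60 61 50
f 61 48 62
f 61 62 50
f 62 48 49
f 62 49 50
f 63 74 68
f 63 68 64
f 63 64 70
f 63 70 73
f 63 73 74
f 64 68 72
f 68 74 67
f 74 73 65
f 73 70 69
f 70 64 71
f 66 72 67
f 66 67 65
f 66 65 69
f 66 69 71
f 66 71 72
f 67 72 68
f 65 67 74
f 69 65 73
f 71 69 70
f 72 71 64
f 76 75 78
f 76 78 77
f 78 75 79
f 78 79 77
f 79 75 80
f 79 80 77
f 80 75 81
f 80 81 77
f 81 75 82
f 81 82 77
f 82 75 83
f 82 83 77
f 83 75 84
f 83 84 77
f 84 75 85
f 84 85 77
f 85 75 86
f 85 86 77
f 86 75 87
f 86 87 77
f 87 75 88
f 87 88 77
f 88 75 89
f 88 89 77
f 89 75 90
f 89 90 77
f 90 75 76
f 90 76 77



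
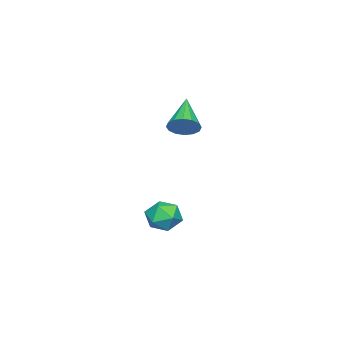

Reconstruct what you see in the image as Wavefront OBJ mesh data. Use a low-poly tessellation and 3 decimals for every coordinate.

v 1.429 -1.278 -2.71
v 2.273 -1.393 -2.251
v 1.207 -2.827 -2.689
v 2.051 -2.942 -2.23
v 1.305 -2.527 -1.775
v 1.442 -1.57 -1.788
v 2.038 -2.65 -3.152
v 2.175 -1.693 -3.165
v 2.649 -2.241 -2.524
v 2.196 -2.165 -1.673
v 1.284 -2.055 -3.267
v 0.831 -1.979 -2.416
v 1.463 -1.229 3.221
v 1.885 -1.078 3.884
v -0.143 -1.831 4.379
v 1.689 -0.723 3.797
v 1.434 -0.504 3.556
v 1.186 -0.479 3.225
v 1.013 -0.655 2.893
v 0.96 -0.986 2.649
v 1.042 -1.381 2.558
v 1.238 -1.736 2.644
v 1.493 -1.955 2.886
v 1.741 -1.98 3.216
v 1.914 -1.803 3.549
v 1.967 -1.473 3.793
f 1 12 6
f 1 6 2
f 1 2 8
f 1 8 11
f 1 11 12
f 2 6 10
f 6 12 5
f 12 11 3
f 11 8 7
f 8 2 9
f 4 10 5
f 4 5 3
f 4 3 7
f 4 7 9
f 4 9 10
f 5 10 6
f 3 5 12
f 7 3 11
f 9 7 8
f 10 9 2
f 14 13 16
f 14 16 15
f 16 13 17
f 16 17 15
f 17 13 18
f 17 18 15
f 18 13 19
f 18 19 15
f 19 13 20
f 19 20 15
f 20 13 21
f 20 21 15
f 21 13 22
f 21 22 15
f 22 13 23
f 22 23 15
f 23 13 24
f 23 24 15
f 24 13 25
f 24 25 15
f 25 13 26
f 25 26 15
f 26 13 14
f 26 14 15



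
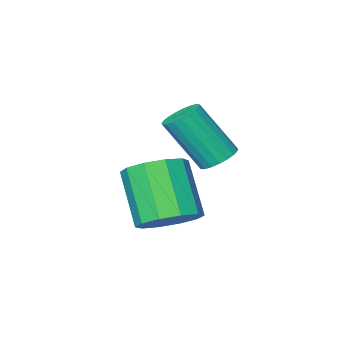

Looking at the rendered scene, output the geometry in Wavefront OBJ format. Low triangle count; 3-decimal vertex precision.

v -1.225 -3.066 0.998
v -0.92 -2.558 1.095
v -0.19 -3.287 2.619
v -0.495 -3.794 2.522
v -1.133 -2.515 1.217
v -0.403 -3.243 2.741
v -1.362 -2.567 1.302
v -0.632 -3.296 2.826
v -1.567 -2.705 1.334
v -0.837 -3.434 2.858
v -1.713 -2.906 1.308
v -0.983 -3.634 2.832
v -1.775 -3.134 1.229
v -1.045 -3.863 2.752
v -1.741 -3.351 1.109
v -1.011 -4.079 2.633
v -1.618 -3.518 0.97
v -0.889 -4.246 2.494
v -1.428 -3.607 0.836
v -0.698 -4.335 2.36
v -1.202 -3.602 0.73
v -0.472 -4.331 2.254
v -0.98 -3.505 0.671
v -0.25 -4.234 2.195
v -0.8 -3.332 0.668
v -0.071 -4.06 2.192
v -0.694 -3.112 0.722
v 0.035 -3.841 2.246
v -0.68 -2.885 0.823
v 0.05 -3.614 2.347
v -0.76 -2.689 0.955
v -0.03 -3.418 2.479
v 0.239 -3.147 -0.994
v 0.692 -3.823 -1.444
v 0.454 -4.988 0.063
v 0.001 -4.313 0.514
v 1.078 -3.518 -1.147
v 0.84 -4.683 0.36
v 1.144 -3.071 -0.791
v 0.905 -4.236 0.716
v 0.864 -2.653 -0.513
v 0.625 -3.819 0.994
v 0.345 -2.425 -0.418
v 0.107 -3.59 1.089
v -0.214 -2.472 -0.543
v -0.452 -3.637 0.964
v -0.6 -2.777 -0.84
v -0.838 -3.942 0.667
v -0.665 -3.224 -1.196
v -0.904 -4.389 0.311
v -0.385 -3.641 -1.474
v -0.624 -4.807 0.033
v 0.133 -3.87 -1.569
v -0.105 -5.035 -0.062
f 2 1 5
f 2 5 3
f 3 5 6
f 3 6 4
f 5 1 7
f 5 7 6
f 6 7 8
f 6 8 4
f 7 1 9
f 7 9 8
f 8 9 10
f 8 10 4
f 9 1 11
f 9 11 10
f 10 11 12
f 10 12 4
f 11 1 13
f 11 13 12
f 12 13 14
f 12 14 4
f 13 1 15
f 13 15 14
f 14 15 16
f 14 16 4
f 15 1 17
f 15 17 16
f 16 17 18
f 16 18 4
f 17 1 19
f 17 19 18
f 18 19 20
f 18 20 4
f 19 1 21
f 19 21 20
f 20 21 22
f 20 22 4
f 21 1 23
f 21 23 22
f 22 23 24
f 22 24 4
f 23 1 25
f 23 25 24
f 24 25 26
f 24 26 4
f 25 1 27
f 25 27 26
f 26 27 28
f 26 28 4
f 27 1 29
f 27 29 28
f 28 29 30
f 28 30 4
f 29 1 31
f 29 31 30
f 30 31 32
f 30 32 4
f 31 1 2
f 31 2 32
f 32 2 3
f 32 3 4
f 34 33 37
f 34 37 35
f 35 37 38
f 35 38 36
f 37 33 39
f 37 39 38
f 38 39 40
f 38 40 36
f 39 33 41
f 39 41 40
f 40 41 42
f 40 42 36
f 41 33 43
f 41 43 42
f 42 43 44
f 42 44 36
f 43 33 45
f 43 45 44
f 44 45 46
f 44 46 36
f 45 33 47
f 45 47 46
f 46 47 48
f 46 48 36
f 47 33 49
f 47 49 48
f 48 49 50
f 48 50 36
f 49 33 51
f 49 51 50
f 50 51 52
f 50 52 36
f 51 33 53
f 51 53 52
f 52 53 54
f 52 54 36
f 53 33 34
f 53 34 54
f 54 34 35
f 54 35 36



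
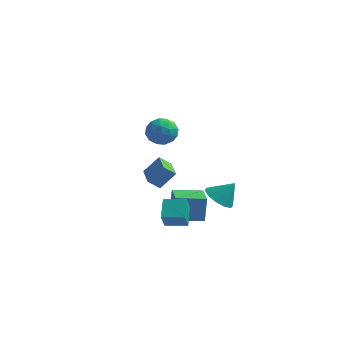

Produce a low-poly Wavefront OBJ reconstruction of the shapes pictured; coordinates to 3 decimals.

v -0.872 1.842 -1.228
v -0.118 2.318 -0.188
v -0.274 2.188 -1.82
v 0.48 2.664 -0.781
v -0.1 0.556 -1.199
v 0.654 1.032 -0.16
v 0.498 0.902 -1.792
v 1.252 1.378 -0.752
v 2.061 -2.941 -1.603
v 1.75 -1.834 -0.895
v 2.005 -2.285 -2.653
v 1.695 -1.178 -1.946
v 3.305 -2.662 -1.494
v 2.995 -1.555 -0.787
v 3.25 -2.006 -2.545
v 2.939 -0.899 -1.837
v 0.694 -0.745 4.311
v 1.393 -0.205 3.97
v 1.407 -1.995 3.79
v 2.106 -1.455 3.449
v 1.994 -1.55 4.384
v 1.553 -0.777 4.706
v 1.247 -1.423 3.054
v 0.806 -0.65 3.376
v 1.734 -0.624 3.193
v 2.196 -0.703 4.016
v 0.604 -1.497 3.744
v 1.066 -1.576 4.567
v 0.981 -0.365 4.186
v 1.819 -1.835 3.574
v 1.753 -1.891 4.123
v 2.164 -1.574 3.923
v 1.075 -0.701 4.619
v 1.486 -0.384 4.419
v 1.839 -1.175 4.662
v 1.314 -1.816 3.341
v 1.725 -1.499 3.141
v 0.636 -0.626 3.837
v 1.047 -0.309 3.637
v 0.961 -1.025 3.098
v 1.592 -0.294 3.529
v 2.011 -1.029 3.223
v 1.506 -1.01 2.991
v 1.247 -0.555 3.18
v 1.864 -0.34 4.013
v 2.283 -1.075 3.707
v 2.217 -1.131 4.256
v 1.958 -0.677 4.445
v 2.064 -0.586 3.556
v 0.517 -1.125 4.053
v 0.936 -1.86 3.747
v 0.842 -1.523 3.315
v 0.583 -1.069 3.504
v 0.789 -1.171 4.537
v 1.208 -1.906 4.231
v 1.553 -1.645 4.58
v 1.294 -1.19 4.769
v 0.736 -1.614 4.204
v 3.026 3.513 -3.482
v 3.86 3.198 -3.957
v 3.834 3.927 -2.338
v 3.766 3.797 -4.108
v 3.39 4.287 -4.019
v 2.874 4.481 -3.725
v 2.417 4.306 -3.338
v 2.192 3.828 -3.006
v 2.286 3.229 -2.856
v 2.662 2.739 -2.944
v 3.177 2.545 -3.238
v 3.635 2.72 -3.625
v 1.441 0.48 -3.961
v 1.448 0.798 -2.352
v 0.672 1.924 -4.242
v 0.68 2.242 -2.634
v 3 1.278 -4.126
v 3.008 1.596 -2.518
v 2.232 2.722 -4.408
v 2.239 3.04 -2.799
f 2 4 1
f 5 2 1
f 1 4 3
f 3 5 1
f 2 8 4
f 6 2 5
f 6 8 2
f 4 8 3
f 7 5 3
f 3 8 7
f 7 6 5
f 8 6 7
f 10 12 9
f 13 10 9
f 9 12 11
f 11 13 9
f 10 16 12
f 14 10 13
f 14 16 10
f 12 16 11
f 15 13 11
f 11 16 15
f 15 14 13
f 16 14 15
f 17 54 33
f 54 28 57
f 33 57 22
f 54 57 33
f 17 33 29
f 33 22 34
f 29 34 18
f 33 34 29
f 17 29 38
f 29 18 39
f 38 39 24
f 29 39 38
f 17 38 50
f 38 24 53
f 50 53 27
f 38 53 50
f 17 50 54
f 50 27 58
f 54 58 28
f 50 58 54
f 18 34 45
f 34 22 48
f 45 48 26
f 34 48 45
f 22 57 35
f 57 28 56
f 35 56 21
f 57 56 35
f 28 58 55
f 58 27 51
f 55 51 19
f 58 51 55
f 27 53 52
f 53 24 40
f 52 40 23
f 53 40 52
f 24 39 44
f 39 18 41
f 44 41 25
f 39 41 44
f 20 46 32
f 46 26 47
f 32 47 21
f 46 47 32
f 20 32 30
f 32 21 31
f 30 31 19
f 32 31 30
f 20 30 37
f 30 19 36
f 37 36 23
f 30 36 37
f 20 37 42
f 37 23 43
f 42 43 25
f 37 43 42
f 20 42 46
f 42 25 49
f 46 49 26
f 42 49 46
f 21 47 35
f 47 26 48
f 35 48 22
f 47 48 35
f 19 31 55
f 31 21 56
f 55 56 28
f 31 56 55
f 23 36 52
f 36 19 51
f 52 51 27
f 36 51 52
f 25 43 44
f 43 23 40
f 44 40 24
f 43 40 44
f 26 49 45
f 49 25 41
f 45 41 18
f 49 41 45
f 60 59 62
f 60 62 61
f 62 59 63
f 62 63 61
f 63 59 64
f 63 64 61
f 64 59 65
f 64 65 61
f 65 59 66
f 65 66 61
f 66 59 67
f 66 67 61
f 67 59 68
f 67 68 61
f 68 59 69
f 68 69 61
f 69 59 70
f 69 70 61
f 70 59 60
f 70 60 61
f 72 74 71
f 75 72 71
f 71 74 73
f 73 75 71
f 72 78 74
f 76 72 75
f 76 78 72
f 74 78 73
f 77 75 73
f 73 78 77
f 77 76 75
f 78 76 77



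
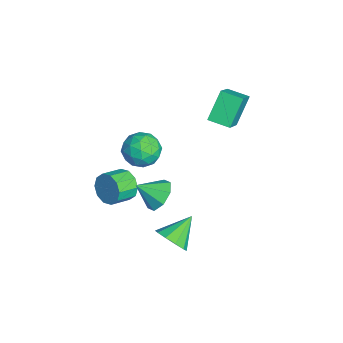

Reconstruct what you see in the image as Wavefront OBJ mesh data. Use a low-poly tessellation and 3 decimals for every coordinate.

v 2.167 -1.548 0.266
v 2.909 -1.869 -0.055
v 2.073 -2.552 1.054
v 3.009 -1.468 0.467
v 2.616 -1.114 0.872
v 1.96 -1.014 0.922
v 1.424 -1.227 0.587
v 1.324 -1.627 0.065
v 1.717 -1.981 -0.34
v 2.374 -2.081 -0.389
v 2.393 -1.07 -3.025
v 2.794 -1.36 -2.309
v 1.607 -0.01 -2.155
v 3.093 -0.966 -2.519
v 3.125 -0.611 -2.922
v 2.877 -0.432 -3.364
v 2.444 -0.497 -3.677
v 1.992 -0.78 -3.74
v 1.693 -1.174 -3.53
v 1.661 -1.529 -3.127
v 1.908 -1.708 -2.685
v 2.341 -1.643 -2.372
v -1.779 -1.019 -0.325
v -1.062 -1.132 0.345
v -1.918 -2.608 -0.445
v -1.201 -2.721 0.225
v -2.078 -2.358 0.497
v -1.993 -1.376 0.572
v -0.987 -2.364 -0.672
v -0.902 -1.382 -0.597
v -0.572 -1.964 0.131
v -1.247 -1.96 0.853
v -1.733 -1.78 -0.953
v -2.408 -1.776 -0.231
v -1.409 -0.936 0.021
v -1.571 -2.804 -0.121
v -2.087 -2.59 0.039
v -1.666 -2.657 0.433
v -1.956 -1.079 0.154
v -1.534 -1.146 0.548
v -2.131 -1.866 0.637
v -1.446 -2.594 -0.648
v -1.024 -2.661 -0.254
v -1.314 -1.083 -0.533
v -0.893 -1.15 -0.139
v -0.849 -1.874 -0.737
v -0.699 -1.492 0.289
v -0.78 -2.425 0.218
v -0.655 -2.216 -0.309
v -0.605 -1.638 -0.265
v -1.095 -1.489 0.713
v -1.177 -2.423 0.642
v -1.693 -2.21 0.803
v -1.642 -1.633 0.847
v -0.808 -1.978 0.587
v -1.803 -1.317 -0.742
v -1.885 -2.251 -0.813
v -1.338 -2.107 -0.947
v -1.287 -1.53 -0.903
v -2.2 -1.315 -0.318
v -2.281 -2.248 -0.389
v -2.375 -2.102 0.165
v -2.325 -1.524 0.209
v -2.172 -1.762 -0.687
v -2.22 1.574 1.2
v -3.046 2.296 2.432
v -1.691 2.508 1.007
v -2.517 3.23 2.24
v -0.743 1.01 2.52
v -1.569 1.732 3.753
v -0.214 1.944 2.328
v -1.04 2.666 3.56
v 0.762 -2.874 -0.202
v 1.005 -2.457 0.46
v 1.561 -3.329 0.805
v 1.318 -3.746 0.142
v 0.57 -2.69 0.573
v 1.126 -3.562 0.918
v 0.208 -2.994 0.39
v 0.764 -3.865 0.735
v 0.057 -3.252 -0.02
v 0.613 -4.123 0.325
v 0.176 -3.365 -0.499
v 0.732 -4.237 -0.154
v 0.519 -3.291 -0.865
v 1.075 -4.163 -0.52
v 0.954 -3.058 -0.978
v 1.51 -3.93 -0.633
v 1.316 -2.755 -0.795
v 1.872 -3.626 -0.45
v 1.467 -2.497 -0.385
v 2.023 -3.368 -0.04
v 1.348 -2.383 0.094
v 1.904 -3.255 0.439
f 2 1 4
f 2 4 3
f 4 1 5
f 4 5 3
f 5 1 6
f 5 6 3
f 6 1 7
f 6 7 3
f 7 1 8
f 7 8 3
f 8 1 9
f 8 9 3
f 9 1 10
f 9 10 3
f 10 1 2
f 10 2 3
f 12 11 14
f 12 14 13
f 14 11 15
f 14 15 13
f 15 11 16
f 15 16 13
f 16 11 17
f 16 17 13
f 17 11 18
f 17 18 13
f 18 11 19
f 18 19 13
f 19 11 20
f 19 20 13
f 20 11 21
f 20 21 13
f 21 11 22
f 21 22 13
f 22 11 12
f 22 12 13
f 23 60 39
f 60 34 63
f 39 63 28
f 60 63 39
f 23 39 35
f 39 28 40
f 35 40 24
f 39 40 35
f 23 35 44
f 35 24 45
f 44 45 30
f 35 45 44
f 23 44 56
f 44 30 59
f 56 59 33
f 44 59 56
f 23 56 60
f 56 33 64
f 60 64 34
f 56 64 60
f 24 40 51
f 40 28 54
f 51 54 32
f 40 54 51
f 28 63 41
f 63 34 62
f 41 62 27
f 63 62 41
f 34 64 61
f 64 33 57
f 61 57 25
f 64 57 61
f 33 59 58
f 59 30 46
f 58 46 29
f 59 46 58
f 30 45 50
f 45 24 47
f 50 47 31
f 45 47 50
f 26 52 38
f 52 32 53
f 38 53 27
f 52 53 38
f 26 38 36
f 38 27 37
f 36 37 25
f 38 37 36
f 26 36 43
f 36 25 42
f 43 42 29
f 36 42 43
f 26 43 48
f 43 29 49
f 48 49 31
f 43 49 48
f 26 48 52
f 48 31 55
f 52 55 32
f 48 55 52
f 27 53 41
f 53 32 54
f 41 54 28
f 53 54 41
f 25 37 61
f 37 27 62
f 61 62 34
f 37 62 61
f 29 42 58
f 42 25 57
f 58 57 33
f 42 57 58
f 31 49 50
f 49 29 46
f 50 46 30
f 49 46 50
f 32 55 51
f 55 31 47
f 51 47 24
f 55 47 51
f 66 68 65
f 69 66 65
f 65 68 67
f 67 69 65
f 66 72 68
f 70 66 69
f 70 72 66
f 68 72 67
f 71 69 67
f 67 72 71
f 71 70 69
f 72 70 71
f 74 73 77
f 74 77 75
f 75 77 78
f 75 78 76
f 77 73 79
f 77 79 78
f 78 79 80
f 78 80 76
f 79 73 81
f 79 81 80
f 80 81 82
f 80 82 76
f 81 73 83
f 81 83 82
f 82 83 84
f 82 84 76
f 83 73 85
f 83 85 84
f 84 85 86
f 84 86 76
f 85 73 87
f 85 87 86
f 86 87 88
f 86 88 76
f 87 73 89
f 87 89 88
f 88 89 90
f 88 90 76
f 89 73 91
f 89 91 90
f 90 91 92
f 90 92 76
f 91 73 93
f 91 93 92
f 92 93 94
f 92 94 76
f 93 73 74
f 93 74 94
f 94 74 75
f 94 75 76



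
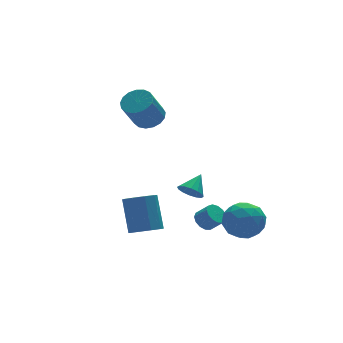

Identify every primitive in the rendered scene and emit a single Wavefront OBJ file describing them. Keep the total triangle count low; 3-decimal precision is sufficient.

v 1.744 -1.224 -2.852
v 2.31 -0.859 -2.95
v 2.782 -1.392 -2.206
v 2.216 -1.756 -2.108
v 2.105 -0.672 -2.686
v 2.577 -1.205 -1.942
v 1.786 -0.659 -2.475
v 2.258 -1.192 -1.731
v 1.453 -0.826 -2.383
v 1.925 -1.359 -1.639
v 1.213 -1.119 -2.44
v 1.685 -1.652 -1.696
v 1.141 -1.445 -2.628
v 1.613 -1.978 -1.884
v 1.261 -1.701 -2.887
v 1.733 -2.234 -2.143
v 1.534 -1.805 -3.135
v 2.006 -2.338 -2.391
v 1.874 -1.725 -3.293
v 2.346 -2.257 -2.549
v 2.172 -1.485 -3.311
v 2.644 -2.018 -2.567
v 2.335 -1.163 -3.183
v 2.807 -1.695 -2.439
v 3.275 -2.322 -1.221
v 4.238 -2.897 -1.777
v 1.982 -3.403 -2.343
v 2.945 -3.978 -2.899
v 2.693 -4.203 -1.694
v 3.492 -3.535 -1.001
v 2.728 -2.765 -3.119
v 3.527 -2.097 -2.426
v 3.9 -3.171 -2.95
v 3.878 -4.059 -2.069
v 2.342 -2.241 -2.051
v 2.32 -3.129 -1.17
v 3.87 -2.515 -1.4
v 2.35 -3.785 -2.72
v 2.202 -3.918 -2.012
v 2.768 -4.255 -2.338
v 3.431 -2.89 -0.944
v 3.997 -3.227 -1.271
v 3.089 -3.995 -1.222
v 2.223 -3.073 -2.849
v 2.789 -3.41 -3.176
v 3.452 -2.045 -1.782
v 4.018 -2.382 -2.108
v 3.131 -2.305 -2.898
v 4.237 -3.013 -2.416
v 3.477 -3.649 -3.076
v 3.35 -2.936 -3.206
v 3.819 -2.543 -2.798
v 4.224 -3.535 -1.899
v 3.464 -4.171 -2.558
v 3.316 -4.303 -1.85
v 3.786 -3.91 -1.443
v 4.026 -3.696 -2.588
v 2.756 -2.129 -1.562
v 1.996 -2.765 -2.221
v 2.434 -2.39 -2.677
v 2.904 -1.997 -2.27
v 2.743 -2.651 -1.044
v 1.983 -3.287 -1.704
v 2.401 -3.757 -1.322
v 2.87 -3.364 -0.914
v 2.194 -2.604 -1.532
v -1.801 -1.541 -2.391
v -0.892 -1.775 -2.341
v -0.67 -0.533 -0.539
v -1.579 -0.299 -0.589
v -0.963 -1.245 -2.698
v -0.742 -0.003 -0.896
v -1.426 -0.854 -2.911
v -1.205 0.389 -1.109
v -2.065 -0.784 -2.881
v -1.844 0.459 -1.079
v -2.58 -1.068 -2.621
v -2.358 0.174 -0.819
v -2.73 -1.574 -2.254
v -2.509 -0.332 -0.452
v -2.446 -2.065 -1.951
v -2.224 -0.822 -0.149
v -1.859 -2.31 -1.854
v -1.638 -1.068 -0.052
v -1.246 -2.196 -2.008
v -1.024 -0.953 -0.206
v 0.86 3.639 2.875
v 1.513 4.094 3.375
v 0.553 3.637 5.045
v -0.1 3.181 4.545
v 1.206 4.411 3.285
v 0.246 3.953 4.955
v 0.82 4.55 3.102
v -0.14 4.093 4.772
v 0.443 4.481 2.866
v -0.517 4.023 4.536
v 0.161 4.219 2.632
v -0.799 3.761 4.302
v 0.04 3.824 2.454
v -0.92 3.366 4.124
v 0.107 3.387 2.373
v -0.854 2.929 4.043
v 0.346 3.007 2.406
v -0.614 2.549 4.076
v 0.703 2.772 2.547
v -0.257 2.314 4.217
v 1.096 2.736 2.763
v 0.136 2.278 4.433
v 1.435 2.906 3.005
v 0.475 2.449 4.675
v 1.642 3.245 3.217
v 0.682 2.787 4.887
v 1.67 3.673 3.35
v 0.71 3.216 5.02
v 1.369 -0.333 -0.996
v 1.784 -0.177 -1.625
v 2.311 0.273 -0.224
v 1.544 0.138 -1.579
v 1.258 0.327 -1.377
v 1 0.339 -1.073
v 0.842 0.171 -0.748
v 0.825 -0.131 -0.489
v 0.953 -0.488 -0.366
v 1.193 -0.803 -0.412
v 1.48 -0.992 -0.614
v 1.737 -1.004 -0.918
v 1.895 -0.837 -1.244
v 1.913 -0.534 -1.502
f 2 1 5
f 2 5 3
f 3 5 6
f 3 6 4
f 5 1 7
f 5 7 6
f 6 7 8
f 6 8 4
f 7 1 9
f 7 9 8
f 8 9 10
f 8 10 4
f 9 1 11
f 9 11 10
f 10 11 12
f 10 12 4
f 11 1 13
f 11 13 12
f 12 13 14
f 12 14 4
f 13 1 15
f 13 15 14
f 14 15 16
f 14 16 4
f 15 1 17
f 15 17 16
f 16 17 18
f 16 18 4
f 17 1 19
f 17 19 18
f 18 19 20
f 18 20 4
f 19 1 21
f 19 21 20
f 20 21 22
f 20 22 4
f 21 1 23
f 21 23 22
f 22 23 24
f 22 24 4
f 23 1 2
f 23 2 24
f 24 2 3
f 24 3 4
f 25 62 41
f 62 36 65
f 41 65 30
f 62 65 41
f 25 41 37
f 41 30 42
f 37 42 26
f 41 42 37
f 25 37 46
f 37 26 47
f 46 47 32
f 37 47 46
f 25 46 58
f 46 32 61
f 58 61 35
f 46 61 58
f 25 58 62
f 58 35 66
f 62 66 36
f 58 66 62
f 26 42 53
f 42 30 56
f 53 56 34
f 42 56 53
f 30 65 43
f 65 36 64
f 43 64 29
f 65 64 43
f 36 66 63
f 66 35 59
f 63 59 27
f 66 59 63
f 35 61 60
f 61 32 48
f 60 48 31
f 61 48 60
f 32 47 52
f 47 26 49
f 52 49 33
f 47 49 52
f 28 54 40
f 54 34 55
f 40 55 29
f 54 55 40
f 28 40 38
f 40 29 39
f 38 39 27
f 40 39 38
f 28 38 45
f 38 27 44
f 45 44 31
f 38 44 45
f 28 45 50
f 45 31 51
f 50 51 33
f 45 51 50
f 28 50 54
f 50 33 57
f 54 57 34
f 50 57 54
f 29 55 43
f 55 34 56
f 43 56 30
f 55 56 43
f 27 39 63
f 39 29 64
f 63 64 36
f 39 64 63
f 31 44 60
f 44 27 59
f 60 59 35
f 44 59 60
f 33 51 52
f 51 31 48
f 52 48 32
f 51 48 52
f 34 57 53
f 57 33 49
f 53 49 26
f 57 49 53
f 68 67 71
f 68 71 69
f 69 71 72
f 69 72 70
f 71 67 73
f 71 73 72
f 72 73 74
f 72 74 70
f 73 67 75
f 73 75 74
f 74 75 76
f 74 76 70
f 75 67 77
f 75 77 76
f 76 77 78
f 76 78 70
f 77 67 79
f 77 79 78
f 78 79 80
f 78 80 70
f 79 67 81
f 79 81 80
f 80 81 82
f 80 82 70
f 81 67 83
f 81 83 82
f 82 83 84
f 82 84 70
f 83 67 85
f 83 85 84
f 84 85 86
f 84 86 70
f 85 67 68
f 85 68 86
f 86 68 69
f 86 69 70
f 88 87 91
f 88 91 89
f 89 91 92
f 89 92 90
f 91 87 93
f 91 93 92
f 92 93 94
f 92 94 90
f 93 87 95
f 93 95 94
f 94 95 96
f 94 96 90
f 95 87 97
f 95 97 96
f 96 97 98
f 96 98 90
f 97 87 99
f 97 99 98
f 98 99 100
f 98 100 90
f 99 87 101
f 99 101 100
f 100 101 102
f 100 102 90
f 101 87 103
f 101 103 102
f 102 103 104
f 102 104 90
f 103 87 105
f 103 105 104
f 104 105 106
f 104 106 90
f 105 87 107
f 105 107 106
f 106 107 108
f 106 108 90
f 107 87 109
f 107 109 108
f 108 109 110
f 108 110 90
f 109 87 111
f 109 111 110
f 110 111 112
f 110 112 90
f 111 87 113
f 111 113 112
f 112 113 114
f 112 114 90
f 113 87 88
f 113 88 114
f 114 88 89
f 114 89 90
f 116 115 118
f 116 118 117
f 118 115 119
f 118 119 117
f 119 115 120
f 119 120 117
f 120 115 121
f 120 121 117
f 121 115 122
f 121 122 117
f 122 115 123
f 122 123 117
f 123 115 124
f 123 124 117
f 124 115 125
f 124 125 117
f 125 115 126
f 125 126 117
f 126 115 127
f 126 127 117
f 127 115 128
f 127 128 117
f 128 115 116
f 128 116 117



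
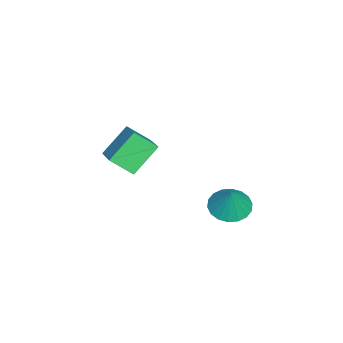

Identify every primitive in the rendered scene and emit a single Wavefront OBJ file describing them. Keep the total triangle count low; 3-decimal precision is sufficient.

v 2.559 3.174 -1.424
v 3.313 2.893 -1.697
v 3.061 3.346 -0.216
v 3.335 3.265 -1.759
v 3.203 3.62 -1.755
v 2.943 3.886 -1.685
v 2.608 4.011 -1.564
v 2.262 3.97 -1.415
v 1.976 3.772 -1.267
v 1.805 3.455 -1.151
v 1.783 3.083 -1.089
v 1.915 2.728 -1.094
v 2.175 2.462 -1.163
v 2.511 2.337 -1.285
v 2.856 2.377 -1.434
v 3.142 2.576 -1.581
v -0.74 -0.675 -0.742
v -0.664 -1.617 -0.018
v 0.609 -0.03 -0.047
v 0.686 -0.971 0.678
v 0.174 -1.429 -1.818
v 0.251 -2.37 -1.093
v 1.524 -0.783 -1.122
v 1.6 -1.725 -0.398
f 2 1 4
f 2 4 3
f 4 1 5
f 4 5 3
f 5 1 6
f 5 6 3
f 6 1 7
f 6 7 3
f 7 1 8
f 7 8 3
f 8 1 9
f 8 9 3
f 9 1 10
f 9 10 3
f 10 1 11
f 10 11 3
f 11 1 12
f 11 12 3
f 12 1 13
f 12 13 3
f 13 1 14
f 13 14 3
f 14 1 15
f 14 15 3
f 15 1 16
f 15 16 3
f 16 1 2
f 16 2 3
f 18 20 17
f 21 18 17
f 17 20 19
f 19 21 17
f 18 24 20
f 22 18 21
f 22 24 18
f 20 24 19
f 23 21 19
f 19 24 23
f 23 22 21
f 24 22 23



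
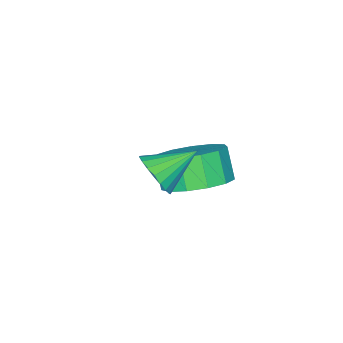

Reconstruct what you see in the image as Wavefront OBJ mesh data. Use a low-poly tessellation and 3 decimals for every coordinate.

v 1.231 1.023 1.385
v 1.704 1.381 1.859
v 0.129 1.617 2.035
v 1.677 1.59 1.623
v 1.573 1.7 1.346
v 1.41 1.693 1.076
v 1.216 1.571 0.859
v 1.024 1.353 0.733
v 0.868 1.079 0.72
v 0.775 0.795 0.821
v 0.76 0.55 1.021
v 0.827 0.387 1.283
v 0.964 0.334 1.563
v 1.146 0.4 1.812
v 1.344 0.574 1.988
v 1.521 0.825 2.059
v 1.649 1.111 2.013
v -1.73 0.144 -1.498
v -0.803 0.483 -1.012
v -1.123 -0.064 -0.017
v -2.05 -0.404 -0.502
v -1.226 0.923 -0.907
v -1.547 0.376 0.088
v -1.81 1.116 -0.989
v -2.13 0.568 0.006
v -2.368 1 -1.232
v -2.688 0.452 -0.237
v -2.723 0.612 -1.56
v -3.044 0.065 -0.565
v -2.763 0.075 -1.868
v -3.084 -0.472 -0.873
v -2.475 -0.439 -2.058
v -2.796 -0.987 -1.063
v -1.95 -0.769 -2.071
v -2.271 -1.316 -1.075
v -1.355 -0.809 -1.901
v -1.676 -1.356 -0.906
v -0.88 -0.546 -1.603
v -1.2 -1.094 -0.608
v -0.673 -0.065 -1.272
v -0.994 -0.612 -0.277
f 2 1 4
f 2 4 3
f 4 1 5
f 4 5 3
f 5 1 6
f 5 6 3
f 6 1 7
f 6 7 3
f 7 1 8
f 7 8 3
f 8 1 9
f 8 9 3
f 9 1 10
f 9 10 3
f 10 1 11
f 10 11 3
f 11 1 12
f 11 12 3
f 12 1 13
f 12 13 3
f 13 1 14
f 13 14 3
f 14 1 15
f 14 15 3
f 15 1 16
f 15 16 3
f 16 1 17
f 16 17 3
f 17 1 2
f 17 2 3
f 19 18 22
f 19 22 20
f 20 22 23
f 20 23 21
f 22 18 24
f 22 24 23
f 23 24 25
f 23 25 21
f 24 18 26
f 24 26 25
f 25 26 27
f 25 27 21
f 26 18 28
f 26 28 27
f 27 28 29
f 27 29 21
f 28 18 30
f 28 30 29
f 29 30 31
f 29 31 21
f 30 18 32
f 30 32 31
f 31 32 33
f 31 33 21
f 32 18 34
f 32 34 33
f 33 34 35
f 33 35 21
f 34 18 36
f 34 36 35
f 35 36 37
f 35 37 21
f 36 18 38
f 36 38 37
f 37 38 39
f 37 39 21
f 38 18 40
f 38 40 39
f 39 40 41
f 39 41 21
f 40 18 19
f 40 19 41
f 41 19 20
f 41 20 21

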